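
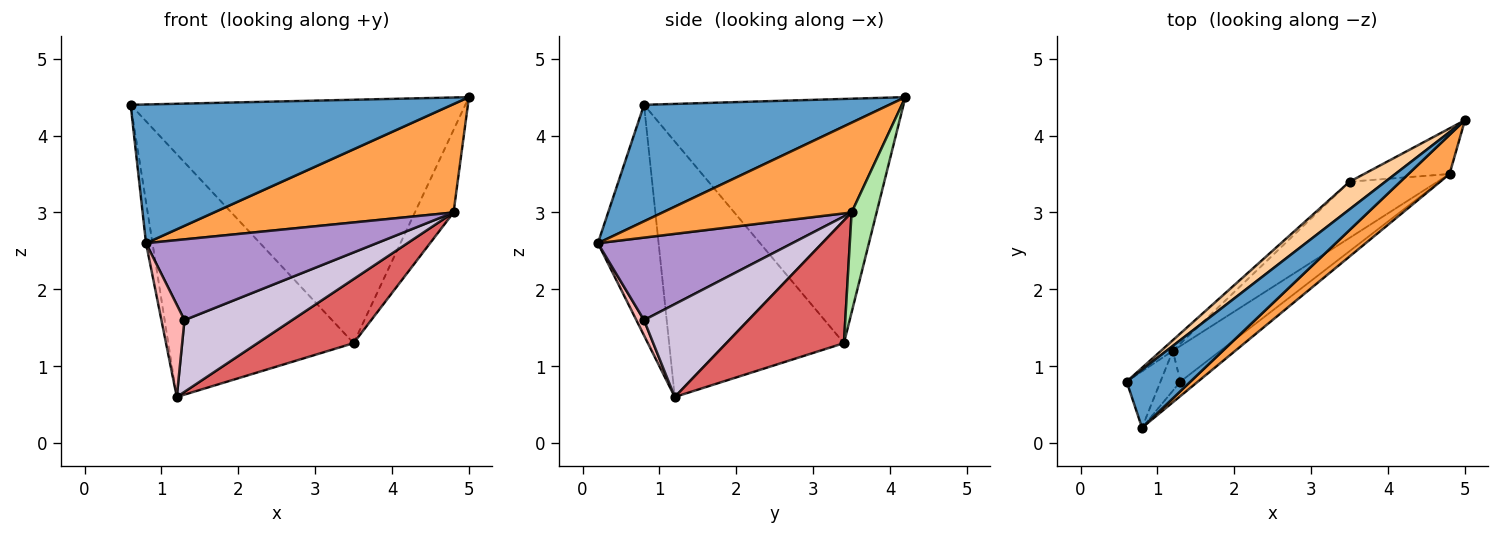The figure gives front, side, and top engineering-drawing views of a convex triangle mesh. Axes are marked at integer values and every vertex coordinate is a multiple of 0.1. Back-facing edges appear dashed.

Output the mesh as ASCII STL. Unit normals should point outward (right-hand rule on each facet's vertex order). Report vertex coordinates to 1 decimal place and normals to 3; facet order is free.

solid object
 facet normal 0.576 -0.754 0.315
  outer loop
   vertex 0.8 0.2 2.6
   vertex 5.0 4.2 4.5
   vertex 0.6 0.8 4.4
  endloop
 endfacet
 facet normal -0.984 0.105 -0.144
  outer loop
   vertex 1.2 1.2 0.6
   vertex 0.8 0.2 2.6
   vertex 0.6 0.8 4.4
  endloop
 endfacet
 facet normal 0.596 -0.755 0.273
  outer loop
   vertex 4.8 3.5 3.0
   vertex 5.0 4.2 4.5
   vertex 0.8 0.2 2.6
  endloop
 endfacet
 facet normal -0.610 0.787 0.089
  outer loop
   vertex 3.5 3.4 1.3
   vertex 0.6 0.8 4.4
   vertex 5.0 4.2 4.5
  endloop
 endfacet
 facet normal -0.686 0.727 -0.032
  outer loop
   vertex 3.5 3.4 1.3
   vertex 1.2 1.2 0.6
   vertex 0.6 0.8 4.4
  endloop
 endfacet
 facet normal 0.492 0.762 -0.421
  outer loop
   vertex 3.5 3.4 1.3
   vertex 5.0 4.2 4.5
   vertex 4.8 3.5 3.0
  endloop
 endfacet
 facet normal 0.677 -0.553 -0.485
  outer loop
   vertex 3.5 3.4 1.3
   vertex 4.8 3.5 3.0
   vertex 1.2 1.2 0.6
  endloop
 endfacet
 facet normal 0.292 -0.877 -0.380
  outer loop
   vertex 1.3 0.8 1.6
   vertex 0.8 0.2 2.6
   vertex 1.2 1.2 0.6
  endloop
 endfacet
 facet normal 0.639 -0.758 -0.135
  outer loop
   vertex 1.3 0.8 1.6
   vertex 4.8 3.5 3.0
   vertex 0.8 0.2 2.6
  endloop
 endfacet
 facet normal 0.656 -0.676 -0.336
  outer loop
   vertex 1.3 0.8 1.6
   vertex 1.2 1.2 0.6
   vertex 4.8 3.5 3.0
  endloop
 endfacet
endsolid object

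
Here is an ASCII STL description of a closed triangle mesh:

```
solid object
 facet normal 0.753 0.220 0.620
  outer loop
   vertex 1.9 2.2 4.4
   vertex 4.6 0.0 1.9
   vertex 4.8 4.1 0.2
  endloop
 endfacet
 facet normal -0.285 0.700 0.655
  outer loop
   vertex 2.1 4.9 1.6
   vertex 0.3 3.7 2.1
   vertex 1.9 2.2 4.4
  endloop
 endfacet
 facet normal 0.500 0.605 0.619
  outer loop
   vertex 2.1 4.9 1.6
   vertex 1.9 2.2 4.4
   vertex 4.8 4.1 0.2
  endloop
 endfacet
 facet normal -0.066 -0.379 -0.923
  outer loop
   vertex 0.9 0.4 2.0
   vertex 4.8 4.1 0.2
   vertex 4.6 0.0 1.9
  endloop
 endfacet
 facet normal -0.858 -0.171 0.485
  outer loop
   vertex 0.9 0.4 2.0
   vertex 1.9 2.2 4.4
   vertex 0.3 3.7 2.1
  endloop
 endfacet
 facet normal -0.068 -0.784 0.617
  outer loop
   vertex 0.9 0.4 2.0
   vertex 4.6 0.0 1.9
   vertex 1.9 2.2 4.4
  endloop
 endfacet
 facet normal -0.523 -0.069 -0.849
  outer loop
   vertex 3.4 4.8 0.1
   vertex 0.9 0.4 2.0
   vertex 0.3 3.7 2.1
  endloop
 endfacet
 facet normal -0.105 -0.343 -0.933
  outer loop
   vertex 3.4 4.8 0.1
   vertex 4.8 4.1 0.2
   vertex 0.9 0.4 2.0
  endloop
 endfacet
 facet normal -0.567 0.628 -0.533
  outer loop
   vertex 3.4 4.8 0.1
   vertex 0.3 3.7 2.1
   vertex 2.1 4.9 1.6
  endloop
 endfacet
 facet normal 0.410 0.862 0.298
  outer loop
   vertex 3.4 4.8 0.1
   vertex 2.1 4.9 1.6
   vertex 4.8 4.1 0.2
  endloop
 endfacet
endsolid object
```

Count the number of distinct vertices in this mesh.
7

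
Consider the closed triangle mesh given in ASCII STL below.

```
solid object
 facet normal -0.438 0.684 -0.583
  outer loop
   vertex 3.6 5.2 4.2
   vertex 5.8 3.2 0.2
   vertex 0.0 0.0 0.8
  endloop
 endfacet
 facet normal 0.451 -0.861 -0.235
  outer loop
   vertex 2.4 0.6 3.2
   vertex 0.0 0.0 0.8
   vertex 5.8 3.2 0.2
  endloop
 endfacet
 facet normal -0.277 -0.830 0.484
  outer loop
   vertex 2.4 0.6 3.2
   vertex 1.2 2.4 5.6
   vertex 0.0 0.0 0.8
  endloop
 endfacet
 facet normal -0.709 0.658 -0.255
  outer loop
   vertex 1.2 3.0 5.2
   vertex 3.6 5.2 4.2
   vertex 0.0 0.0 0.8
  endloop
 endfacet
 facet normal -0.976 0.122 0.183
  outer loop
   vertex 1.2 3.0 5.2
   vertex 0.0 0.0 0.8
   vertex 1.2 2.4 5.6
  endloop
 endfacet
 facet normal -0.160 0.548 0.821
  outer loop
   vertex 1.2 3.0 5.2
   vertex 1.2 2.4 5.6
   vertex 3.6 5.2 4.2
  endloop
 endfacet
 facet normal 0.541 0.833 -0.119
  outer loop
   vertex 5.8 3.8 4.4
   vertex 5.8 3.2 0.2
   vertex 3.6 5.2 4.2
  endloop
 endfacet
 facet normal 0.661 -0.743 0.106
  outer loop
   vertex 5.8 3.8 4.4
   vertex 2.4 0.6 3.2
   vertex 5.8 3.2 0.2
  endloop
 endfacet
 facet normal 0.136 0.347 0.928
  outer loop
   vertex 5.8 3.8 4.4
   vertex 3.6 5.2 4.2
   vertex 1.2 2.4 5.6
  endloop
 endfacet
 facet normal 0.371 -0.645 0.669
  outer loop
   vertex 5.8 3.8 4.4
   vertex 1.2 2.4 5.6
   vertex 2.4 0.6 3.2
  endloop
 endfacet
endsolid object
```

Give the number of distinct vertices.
7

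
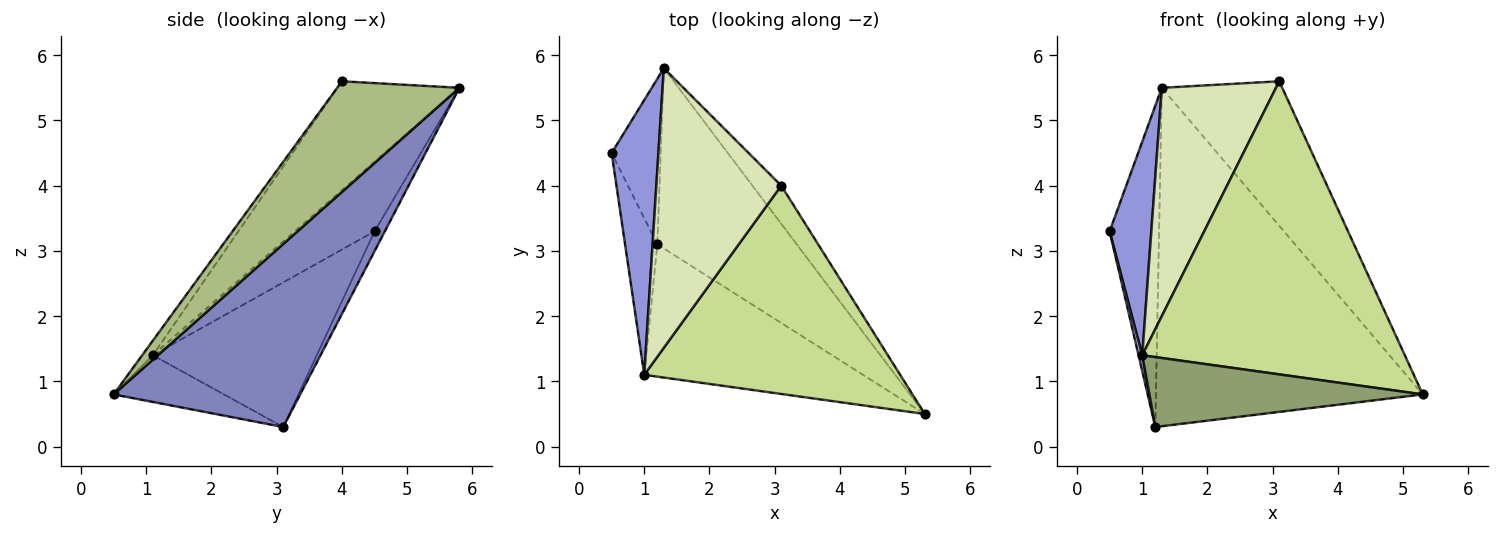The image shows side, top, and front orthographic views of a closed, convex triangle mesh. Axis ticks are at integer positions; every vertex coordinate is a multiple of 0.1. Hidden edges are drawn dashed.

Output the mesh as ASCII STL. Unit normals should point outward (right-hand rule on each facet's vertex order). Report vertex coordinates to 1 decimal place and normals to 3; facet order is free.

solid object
 facet normal -0.182 0.874 -0.450
  outer loop
   vertex 1.2 3.1 0.3
   vertex 0.5 4.5 3.3
   vertex 1.3 5.8 5.5
  endloop
 endfacet
 facet normal 0.525 0.751 -0.400
  outer loop
   vertex 1.2 3.1 0.3
   vertex 1.3 5.8 5.5
   vertex 5.3 0.5 0.8
  endloop
 endfacet
 facet normal -0.761 -0.398 0.512
  outer loop
   vertex 1.0 1.1 1.4
   vertex 1.3 5.8 5.5
   vertex 0.5 4.5 3.3
  endloop
 endfacet
 facet normal -0.976 -0.022 -0.217
  outer loop
   vertex 1.0 1.1 1.4
   vertex 0.5 4.5 3.3
   vertex 1.2 3.1 0.3
  endloop
 endfacet
 facet normal -0.185 -0.459 -0.869
  outer loop
   vertex 1.0 1.1 1.4
   vertex 1.2 3.1 0.3
   vertex 5.3 0.5 0.8
  endloop
 endfacet
 facet normal 0.700 0.690 -0.182
  outer loop
   vertex 3.1 4.0 5.6
   vertex 5.3 0.5 0.8
   vertex 1.3 5.8 5.5
  endloop
 endfacet
 facet normal -0.033 -0.815 0.579
  outer loop
   vertex 3.1 4.0 5.6
   vertex 1.0 1.1 1.4
   vertex 5.3 0.5 0.8
  endloop
 endfacet
 facet normal -0.560 -0.524 0.642
  outer loop
   vertex 3.1 4.0 5.6
   vertex 1.3 5.8 5.5
   vertex 1.0 1.1 1.4
  endloop
 endfacet
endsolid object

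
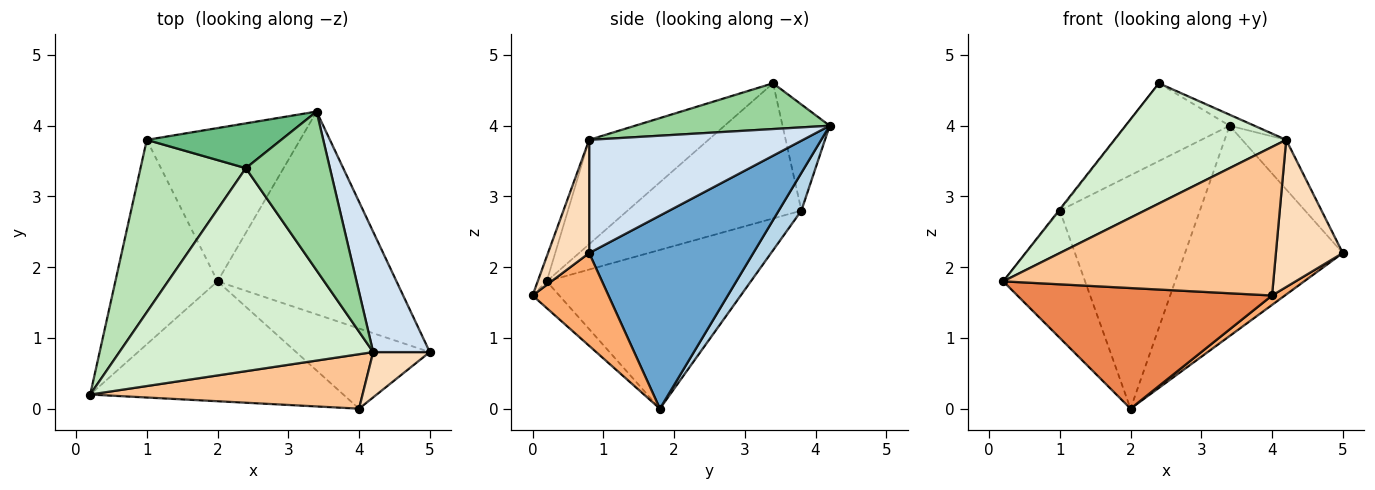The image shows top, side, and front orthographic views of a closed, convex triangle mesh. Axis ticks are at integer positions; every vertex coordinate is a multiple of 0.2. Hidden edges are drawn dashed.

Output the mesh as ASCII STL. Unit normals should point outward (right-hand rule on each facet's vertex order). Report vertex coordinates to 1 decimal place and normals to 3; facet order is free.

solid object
 facet normal 0.599 0.576 -0.556
  outer loop
   vertex 2.0 1.8 0.0
   vertex 3.4 4.2 4.0
   vertex 5.0 0.8 2.2
  endloop
 endfacet
 facet normal -0.797 0.320 -0.513
  outer loop
   vertex 1.0 3.8 2.8
   vertex 2.0 1.8 0.0
   vertex 0.2 0.2 1.8
  endloop
 endfacet
 facet normal 0.134 0.828 -0.544
  outer loop
   vertex 1.0 3.8 2.8
   vertex 3.4 4.2 4.0
   vertex 2.0 1.8 0.0
  endloop
 endfacet
 facet normal 0.880 0.181 0.440
  outer loop
   vertex 4.2 0.8 3.8
   vertex 5.0 0.8 2.2
   vertex 3.4 4.2 4.0
  endloop
 endfacet
 facet normal -0.074 -0.707 -0.703
  outer loop
   vertex 4.0 0.0 1.6
   vertex 0.2 0.2 1.8
   vertex 2.0 1.8 0.0
  endloop
 endfacet
 facet normal 0.568 -0.096 -0.818
  outer loop
   vertex 4.0 0.0 1.6
   vertex 2.0 1.8 0.0
   vertex 5.0 0.8 2.2
  endloop
 endfacet
 facet normal -0.031 -0.938 0.344
  outer loop
   vertex 4.0 0.0 1.6
   vertex 4.2 0.8 3.8
   vertex 0.2 0.2 1.8
  endloop
 endfacet
 facet normal 0.507 -0.824 0.253
  outer loop
   vertex 4.0 0.0 1.6
   vertex 5.0 0.8 2.2
   vertex 4.2 0.8 3.8
  endloop
 endfacet
 facet normal -0.367 0.806 0.464
  outer loop
   vertex 2.4 3.4 4.6
   vertex 3.4 4.2 4.0
   vertex 1.0 3.8 2.8
  endloop
 endfacet
 facet normal 0.477 0.061 0.877
  outer loop
   vertex 2.4 3.4 4.6
   vertex 4.2 0.8 3.8
   vertex 3.4 4.2 4.0
  endloop
 endfacet
 facet normal -0.789 0.005 0.615
  outer loop
   vertex 2.4 3.4 4.6
   vertex 1.0 3.8 2.8
   vertex 0.2 0.2 1.8
  endloop
 endfacet
 facet normal -0.333 -0.480 0.811
  outer loop
   vertex 2.4 3.4 4.6
   vertex 0.2 0.2 1.8
   vertex 4.2 0.8 3.8
  endloop
 endfacet
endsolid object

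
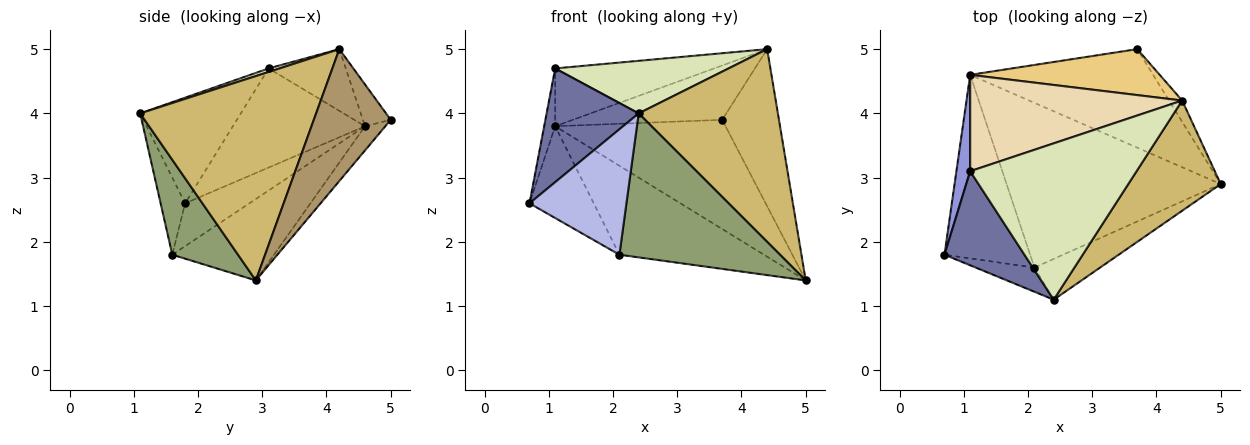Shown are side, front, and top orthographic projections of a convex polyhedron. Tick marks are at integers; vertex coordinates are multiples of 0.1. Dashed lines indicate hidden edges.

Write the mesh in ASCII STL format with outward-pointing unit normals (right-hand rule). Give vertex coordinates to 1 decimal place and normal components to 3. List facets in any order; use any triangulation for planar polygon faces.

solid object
 facet normal -0.644 -0.589 0.488
  outer loop
   vertex 1.1 3.1 4.7
   vertex 0.7 1.8 2.6
   vertex 2.4 1.1 4.0
  endloop
 endfacet
 facet normal -0.088 0.740 -0.667
  outer loop
   vertex 1.1 4.6 3.8
   vertex 3.7 5.0 3.9
   vertex 5.0 2.9 1.4
  endloop
 endfacet
 facet normal -0.987 0.082 0.137
  outer loop
   vertex 1.1 4.6 3.8
   vertex 0.7 1.8 2.6
   vertex 1.1 3.1 4.7
  endloop
 endfacet
 facet normal -0.241 -0.953 -0.184
  outer loop
   vertex 2.1 1.6 1.8
   vertex 2.4 1.1 4.0
   vertex 0.7 1.8 2.6
  endloop
 endfacet
 facet normal 0.366 -0.895 -0.253
  outer loop
   vertex 2.1 1.6 1.8
   vertex 5.0 2.9 1.4
   vertex 2.4 1.1 4.0
  endloop
 endfacet
 facet normal -0.408 0.408 -0.816
  outer loop
   vertex 2.1 1.6 1.8
   vertex 0.7 1.8 2.6
   vertex 1.1 4.6 3.8
  endloop
 endfacet
 facet normal -0.317 0.451 -0.834
  outer loop
   vertex 2.1 1.6 1.8
   vertex 1.1 4.6 3.8
   vertex 5.0 2.9 1.4
  endloop
 endfacet
 facet normal 0.020 -0.319 0.948
  outer loop
   vertex 4.4 4.2 5.0
   vertex 1.1 3.1 4.7
   vertex 2.4 1.1 4.0
  endloop
 endfacet
 facet normal 0.802 0.592 -0.080
  outer loop
   vertex 4.4 4.2 5.0
   vertex 5.0 2.9 1.4
   vertex 3.7 5.0 3.9
  endloop
 endfacet
 facet normal 0.739 -0.585 0.334
  outer loop
   vertex 4.4 4.2 5.0
   vertex 2.4 1.1 4.0
   vertex 5.0 2.9 1.4
  endloop
 endfacet
 facet normal -0.141 0.756 0.639
  outer loop
   vertex 4.4 4.2 5.0
   vertex 3.7 5.0 3.9
   vertex 1.1 4.6 3.8
  endloop
 endfacet
 facet normal -0.242 0.499 0.832
  outer loop
   vertex 4.4 4.2 5.0
   vertex 1.1 4.6 3.8
   vertex 1.1 3.1 4.7
  endloop
 endfacet
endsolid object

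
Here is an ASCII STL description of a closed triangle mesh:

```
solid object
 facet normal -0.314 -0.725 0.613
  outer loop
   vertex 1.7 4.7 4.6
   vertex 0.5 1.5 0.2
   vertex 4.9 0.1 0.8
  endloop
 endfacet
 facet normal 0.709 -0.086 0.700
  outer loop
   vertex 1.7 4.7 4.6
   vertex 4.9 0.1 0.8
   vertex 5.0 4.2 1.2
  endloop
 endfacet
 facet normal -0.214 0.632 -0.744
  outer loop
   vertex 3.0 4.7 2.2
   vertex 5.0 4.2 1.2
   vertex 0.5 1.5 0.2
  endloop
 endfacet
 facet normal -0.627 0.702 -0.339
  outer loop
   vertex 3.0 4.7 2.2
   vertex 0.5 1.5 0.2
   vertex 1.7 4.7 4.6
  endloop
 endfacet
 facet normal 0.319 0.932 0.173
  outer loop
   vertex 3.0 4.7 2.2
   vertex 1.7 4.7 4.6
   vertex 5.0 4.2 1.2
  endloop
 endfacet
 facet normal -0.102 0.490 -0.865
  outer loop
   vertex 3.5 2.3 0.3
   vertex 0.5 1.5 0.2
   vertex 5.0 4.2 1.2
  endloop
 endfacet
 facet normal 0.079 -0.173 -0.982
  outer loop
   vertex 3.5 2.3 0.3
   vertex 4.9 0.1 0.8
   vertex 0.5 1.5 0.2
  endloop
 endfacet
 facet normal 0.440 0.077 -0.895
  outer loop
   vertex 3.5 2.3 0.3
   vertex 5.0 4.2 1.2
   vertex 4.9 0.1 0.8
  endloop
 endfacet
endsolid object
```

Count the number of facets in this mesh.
8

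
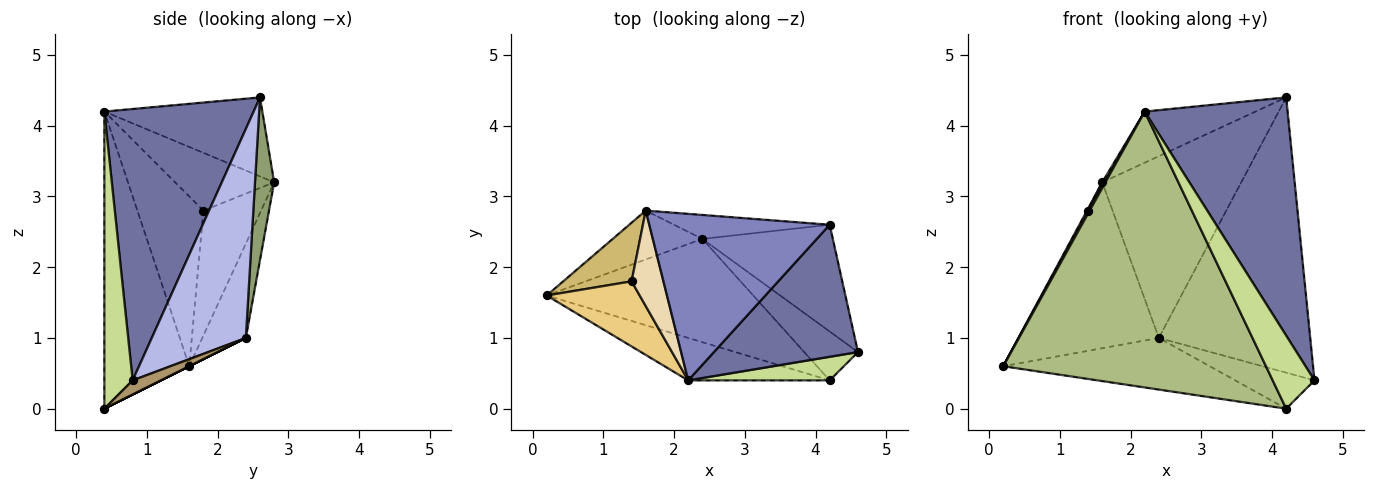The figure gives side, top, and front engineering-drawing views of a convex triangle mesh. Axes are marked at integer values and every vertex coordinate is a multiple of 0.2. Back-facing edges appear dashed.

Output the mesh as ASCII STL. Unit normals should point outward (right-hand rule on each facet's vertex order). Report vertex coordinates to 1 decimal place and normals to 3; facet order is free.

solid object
 facet normal 0.674 -0.646 0.358
  outer loop
   vertex 2.2 0.4 4.2
   vertex 4.6 0.8 0.4
   vertex 4.2 2.6 4.4
  endloop
 endfacet
 facet normal -0.386 0.271 0.882
  outer loop
   vertex 2.2 0.4 4.2
   vertex 4.2 2.6 4.4
   vertex 1.6 2.8 3.2
  endloop
 endfacet
 facet normal -0.285 0.919 -0.271
  outer loop
   vertex 2.4 2.4 1.0
   vertex 0.2 1.6 0.6
   vertex 1.6 2.8 3.2
  endloop
 endfacet
 facet normal 0.501 0.807 -0.313
  outer loop
   vertex 2.4 2.4 1.0
   vertex 4.2 2.6 4.4
   vertex 4.6 0.8 0.4
  endloop
 endfacet
 facet normal 0.135 0.982 -0.129
  outer loop
   vertex 2.4 2.4 1.0
   vertex 1.6 2.8 3.2
   vertex 4.2 2.6 4.4
  endloop
 endfacet
 facet normal -0.304 -0.942 -0.145
  outer loop
   vertex 4.2 0.4 0.0
   vertex 2.2 0.4 4.2
   vertex 0.2 1.6 0.6
  endloop
 endfacet
 facet normal 0.542 -0.800 0.258
  outer loop
   vertex 4.2 0.4 0.0
   vertex 4.6 0.8 0.4
   vertex 2.2 0.4 4.2
  endloop
 endfacet
 facet normal 0.000 0.447 -0.894
  outer loop
   vertex 4.2 0.4 0.0
   vertex 0.2 1.6 0.6
   vertex 2.4 2.4 1.0
  endloop
 endfacet
 facet normal 0.207 0.580 -0.788
  outer loop
   vertex 4.2 0.4 0.0
   vertex 2.4 2.4 1.0
   vertex 4.6 0.8 0.4
  endloop
 endfacet
 facet normal -0.877 -0.017 0.480
  outer loop
   vertex 1.4 1.8 2.8
   vertex 1.6 2.8 3.2
   vertex 0.2 1.6 0.6
  endloop
 endfacet
 facet normal -0.877 -0.021 0.480
  outer loop
   vertex 1.4 1.8 2.8
   vertex 0.2 1.6 0.6
   vertex 2.2 0.4 4.2
  endloop
 endfacet
 facet normal -0.876 -0.018 0.483
  outer loop
   vertex 1.4 1.8 2.8
   vertex 2.2 0.4 4.2
   vertex 1.6 2.8 3.2
  endloop
 endfacet
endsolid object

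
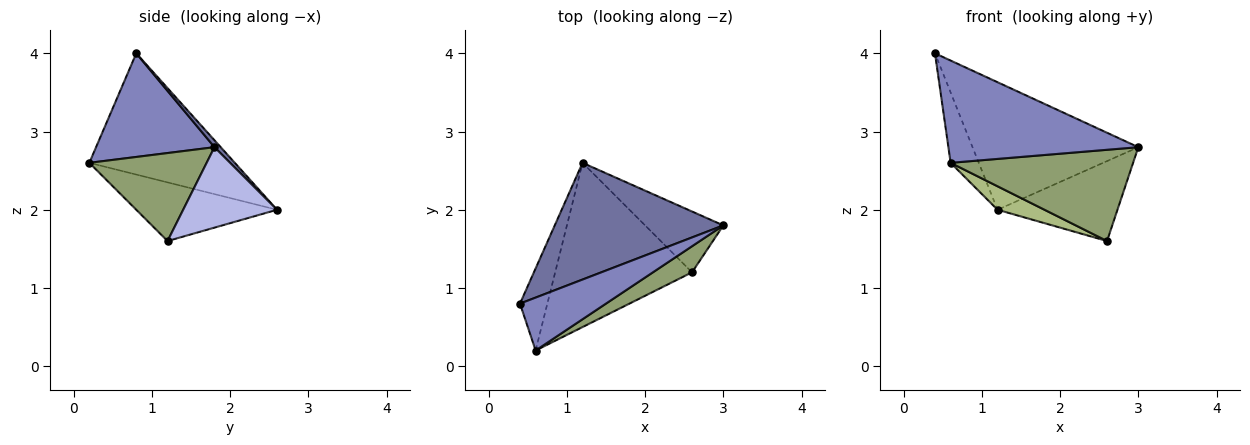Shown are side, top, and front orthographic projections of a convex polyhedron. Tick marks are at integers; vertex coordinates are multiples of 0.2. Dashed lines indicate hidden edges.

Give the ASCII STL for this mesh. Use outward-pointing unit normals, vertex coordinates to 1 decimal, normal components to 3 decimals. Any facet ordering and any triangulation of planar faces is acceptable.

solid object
 facet normal 0.028 0.737 0.675
  outer loop
   vertex 1.2 2.6 2.0
   vertex 0.4 0.8 4.0
   vertex 3.0 1.8 2.8
  endloop
 endfacet
 facet normal 0.484 -0.777 0.402
  outer loop
   vertex 0.6 0.2 2.6
   vertex 3.0 1.8 2.8
   vertex 0.4 0.8 4.0
  endloop
 endfacet
 facet normal -0.959 0.186 -0.216
  outer loop
   vertex 0.6 0.2 2.6
   vertex 0.4 0.8 4.0
   vertex 1.2 2.6 2.0
  endloop
 endfacet
 facet normal 0.529 0.676 -0.514
  outer loop
   vertex 2.6 1.2 1.6
   vertex 1.2 2.6 2.0
   vertex 3.0 1.8 2.8
  endloop
 endfacet
 facet normal 0.526 -0.818 0.234
  outer loop
   vertex 2.6 1.2 1.6
   vertex 3.0 1.8 2.8
   vertex 0.6 0.2 2.6
  endloop
 endfacet
 facet normal -0.391 -0.130 -0.911
  outer loop
   vertex 2.6 1.2 1.6
   vertex 0.6 0.2 2.6
   vertex 1.2 2.6 2.0
  endloop
 endfacet
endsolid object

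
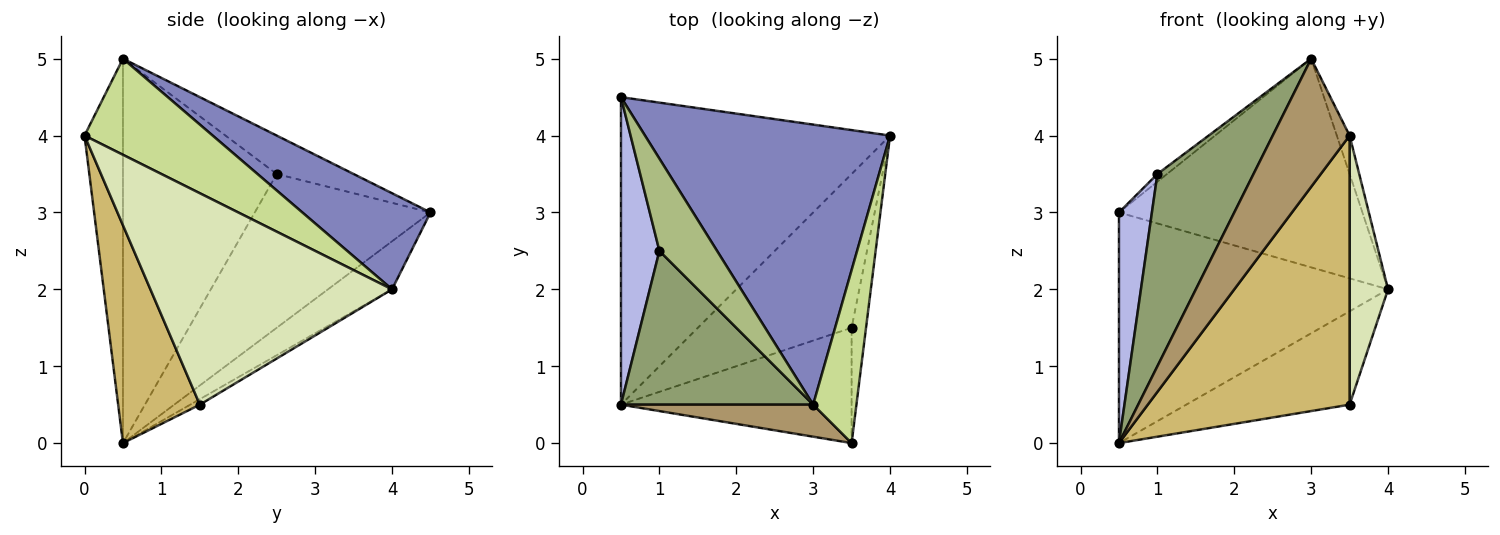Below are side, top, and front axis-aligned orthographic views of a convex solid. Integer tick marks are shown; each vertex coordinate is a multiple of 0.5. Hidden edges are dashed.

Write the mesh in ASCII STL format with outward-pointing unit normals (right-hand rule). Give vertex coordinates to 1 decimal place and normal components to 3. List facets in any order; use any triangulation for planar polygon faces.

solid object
 facet normal -0.141 0.594 -0.792
  outer loop
   vertex 0.5 4.5 3.0
   vertex 4.0 4.0 2.0
   vertex 0.5 0.5 0.0
  endloop
 endfacet
 facet normal 0.300 0.570 0.765
  outer loop
   vertex 3.0 0.5 5.0
   vertex 4.0 4.0 2.0
   vertex 0.5 4.5 3.0
  endloop
 endfacet
 facet normal -0.031 0.519 -0.854
  outer loop
   vertex 3.5 1.5 0.5
   vertex 0.5 0.5 0.0
   vertex 4.0 4.0 2.0
  endloop
 endfacet
 facet normal -0.954 -0.179 0.239
  outer loop
   vertex 1.0 2.5 3.5
   vertex 0.5 4.5 3.0
   vertex 0.5 0.5 0.0
  endloop
 endfacet
 facet normal -0.781 -0.488 0.390
  outer loop
   vertex 1.0 2.5 3.5
   vertex 0.5 0.5 0.0
   vertex 3.0 0.5 5.0
  endloop
 endfacet
 facet normal -0.553 0.069 0.830
  outer loop
   vertex 1.0 2.5 3.5
   vertex 3.0 0.5 5.0
   vertex 0.5 4.5 3.0
  endloop
 endfacet
 facet normal 0.908 0.091 0.409
  outer loop
   vertex 3.5 0.0 4.0
   vertex 4.0 4.0 2.0
   vertex 3.0 0.5 5.0
  endloop
 endfacet
 facet normal 0.985 -0.157 -0.067
  outer loop
   vertex 3.5 0.0 4.0
   vertex 3.5 1.5 0.5
   vertex 4.0 4.0 2.0
  endloop
 endfacet
 facet normal -0.436 -0.873 0.218
  outer loop
   vertex 3.5 0.0 4.0
   vertex 3.0 0.5 5.0
   vertex 0.5 0.5 0.0
  endloop
 endfacet
 facet normal 0.349 -0.861 -0.369
  outer loop
   vertex 3.5 0.0 4.0
   vertex 0.5 0.5 0.0
   vertex 3.5 1.5 0.5
  endloop
 endfacet
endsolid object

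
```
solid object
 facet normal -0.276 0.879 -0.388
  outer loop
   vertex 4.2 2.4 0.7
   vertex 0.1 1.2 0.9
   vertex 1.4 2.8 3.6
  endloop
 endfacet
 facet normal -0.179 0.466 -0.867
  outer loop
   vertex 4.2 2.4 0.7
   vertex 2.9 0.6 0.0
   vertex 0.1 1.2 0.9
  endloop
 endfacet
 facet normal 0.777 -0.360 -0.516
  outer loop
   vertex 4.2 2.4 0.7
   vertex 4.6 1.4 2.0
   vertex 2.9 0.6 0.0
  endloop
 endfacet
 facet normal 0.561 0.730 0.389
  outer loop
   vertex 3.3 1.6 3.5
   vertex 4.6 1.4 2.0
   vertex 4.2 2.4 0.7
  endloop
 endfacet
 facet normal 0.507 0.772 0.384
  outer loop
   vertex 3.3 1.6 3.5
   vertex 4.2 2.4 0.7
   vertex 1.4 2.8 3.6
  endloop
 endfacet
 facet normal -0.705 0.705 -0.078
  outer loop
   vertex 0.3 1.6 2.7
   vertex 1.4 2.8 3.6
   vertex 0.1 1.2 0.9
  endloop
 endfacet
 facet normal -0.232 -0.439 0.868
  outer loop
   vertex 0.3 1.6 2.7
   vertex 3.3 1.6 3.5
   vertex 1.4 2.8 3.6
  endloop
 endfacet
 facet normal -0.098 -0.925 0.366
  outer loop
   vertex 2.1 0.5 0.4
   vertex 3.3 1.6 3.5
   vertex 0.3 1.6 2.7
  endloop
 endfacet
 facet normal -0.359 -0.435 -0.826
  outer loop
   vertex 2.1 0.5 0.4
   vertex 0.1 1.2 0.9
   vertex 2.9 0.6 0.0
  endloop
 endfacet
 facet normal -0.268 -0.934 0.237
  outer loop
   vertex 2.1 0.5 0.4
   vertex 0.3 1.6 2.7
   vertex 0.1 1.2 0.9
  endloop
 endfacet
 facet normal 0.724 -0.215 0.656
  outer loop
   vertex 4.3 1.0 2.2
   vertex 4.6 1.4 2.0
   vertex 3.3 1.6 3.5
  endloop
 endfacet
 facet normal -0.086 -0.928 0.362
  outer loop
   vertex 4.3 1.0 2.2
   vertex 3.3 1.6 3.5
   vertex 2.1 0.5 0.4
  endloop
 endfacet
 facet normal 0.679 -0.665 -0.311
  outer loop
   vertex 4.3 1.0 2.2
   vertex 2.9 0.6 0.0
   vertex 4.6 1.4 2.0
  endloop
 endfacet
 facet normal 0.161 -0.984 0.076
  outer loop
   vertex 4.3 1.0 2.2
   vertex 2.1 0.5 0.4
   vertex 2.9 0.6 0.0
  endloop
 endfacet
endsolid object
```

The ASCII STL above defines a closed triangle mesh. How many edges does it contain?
21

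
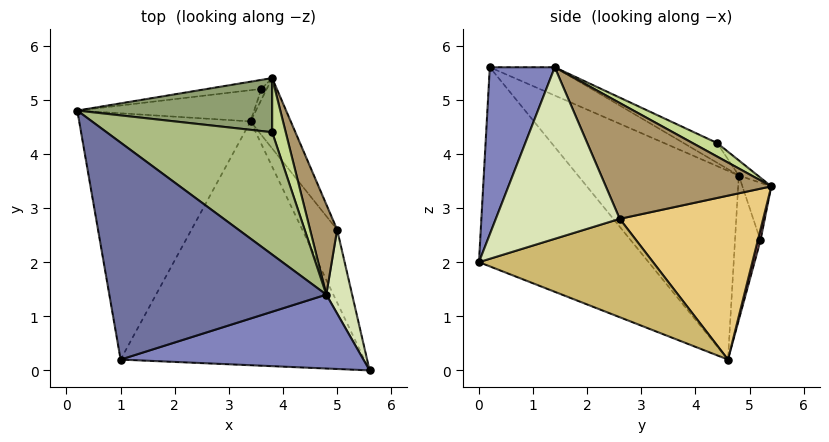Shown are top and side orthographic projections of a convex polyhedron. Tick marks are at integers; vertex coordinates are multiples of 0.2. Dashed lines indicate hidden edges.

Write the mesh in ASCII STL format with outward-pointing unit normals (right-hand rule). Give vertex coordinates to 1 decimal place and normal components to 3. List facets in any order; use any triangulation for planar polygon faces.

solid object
 facet normal -0.119 0.378 0.918
  outer loop
   vertex 1.0 0.2 5.6
   vertex 4.8 1.4 5.6
   vertex 0.2 4.8 3.6
  endloop
 endfacet
 facet normal 0.276 -0.874 0.401
  outer loop
   vertex 1.0 0.2 5.6
   vertex 5.6 0.0 2.0
   vertex 4.8 1.4 5.6
  endloop
 endfacet
 facet normal -0.682 -0.388 -0.619
  outer loop
   vertex 3.4 4.6 0.2
   vertex 1.0 0.2 5.6
   vertex 0.2 4.8 3.6
  endloop
 endfacet
 facet normal -0.541 -0.518 -0.663
  outer loop
   vertex 3.4 4.6 0.2
   vertex 5.6 0.0 2.0
   vertex 1.0 0.2 5.6
  endloop
 endfacet
 facet normal -0.061 0.624 0.779
  outer loop
   vertex 3.8 4.4 4.2
   vertex 3.8 5.4 3.4
   vertex 0.2 4.8 3.6
  endloop
 endfacet
 facet normal -0.109 0.390 0.914
  outer loop
   vertex 3.8 4.4 4.2
   vertex 0.2 4.8 3.6
   vertex 4.8 1.4 5.6
  endloop
 endfacet
 facet normal 0.615 0.492 0.615
  outer loop
   vertex 3.8 4.4 4.2
   vertex 4.8 1.4 5.6
   vertex 3.8 5.4 3.4
  endloop
 endfacet
 facet normal 0.973 0.179 0.146
  outer loop
   vertex 5.0 2.6 2.8
   vertex 4.8 1.4 5.6
   vertex 5.6 0.0 2.0
  endloop
 endfacet
 facet normal 0.914 0.346 0.213
  outer loop
   vertex 5.0 2.6 2.8
   vertex 3.8 5.4 3.4
   vertex 4.8 1.4 5.6
  endloop
 endfacet
 facet normal 0.898 0.305 -0.318
  outer loop
   vertex 5.0 2.6 2.8
   vertex 5.6 0.0 2.0
   vertex 3.4 4.6 0.2
  endloop
 endfacet
 facet normal 0.880 0.423 -0.216
  outer loop
   vertex 5.0 2.6 2.8
   vertex 3.4 4.6 0.2
   vertex 3.8 5.4 3.4
  endloop
 endfacet
 facet normal -0.171 0.972 -0.160
  outer loop
   vertex 3.6 5.2 2.4
   vertex 0.2 4.8 3.6
   vertex 3.8 5.4 3.4
  endloop
 endfacet
 facet normal -0.197 0.950 -0.241
  outer loop
   vertex 3.6 5.2 2.4
   vertex 3.4 4.6 0.2
   vertex 0.2 4.8 3.6
  endloop
 endfacet
 facet normal 0.535 0.802 -0.267
  outer loop
   vertex 3.6 5.2 2.4
   vertex 3.8 5.4 3.4
   vertex 3.4 4.6 0.2
  endloop
 endfacet
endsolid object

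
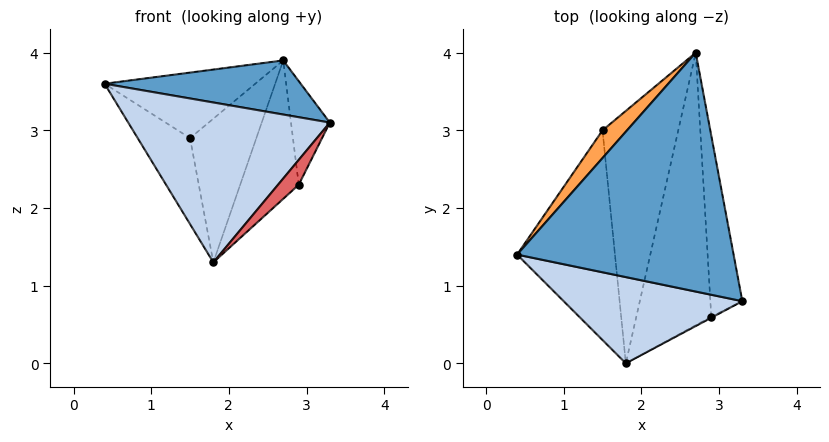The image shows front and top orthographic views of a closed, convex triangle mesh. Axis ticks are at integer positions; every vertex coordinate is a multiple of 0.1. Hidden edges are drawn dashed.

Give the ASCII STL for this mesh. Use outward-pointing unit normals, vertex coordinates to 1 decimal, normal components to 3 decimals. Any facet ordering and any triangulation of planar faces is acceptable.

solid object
 facet normal 0.122 -0.219 0.968
  outer loop
   vertex 2.7 4.0 3.9
   vertex 0.4 1.4 3.6
   vertex 3.3 0.8 3.1
  endloop
 endfacet
 facet normal -0.100 -0.876 0.472
  outer loop
   vertex 1.8 0.0 1.3
   vertex 3.3 0.8 3.1
   vertex 0.4 1.4 3.6
  endloop
 endfacet
 facet normal -0.737 0.622 0.263
  outer loop
   vertex 1.5 3.0 2.9
   vertex 0.4 1.4 3.6
   vertex 2.7 4.0 3.9
  endloop
 endfacet
 facet normal -0.752 0.250 -0.610
  outer loop
   vertex 1.5 3.0 2.9
   vertex 1.8 0.0 1.3
   vertex 0.4 1.4 3.6
  endloop
 endfacet
 facet normal 0.298 0.472 -0.830
  outer loop
   vertex 1.5 3.0 2.9
   vertex 2.7 4.0 3.9
   vertex 1.8 0.0 1.3
  endloop
 endfacet
 facet normal 0.830 0.277 -0.484
  outer loop
   vertex 2.9 0.6 2.3
   vertex 2.7 4.0 3.9
   vertex 3.3 0.8 3.1
  endloop
 endfacet
 facet normal 0.504 -0.863 -0.036
  outer loop
   vertex 2.9 0.6 2.3
   vertex 3.3 0.8 3.1
   vertex 1.8 0.0 1.3
  endloop
 endfacet
 facet normal 0.491 0.394 -0.777
  outer loop
   vertex 2.9 0.6 2.3
   vertex 1.8 0.0 1.3
   vertex 2.7 4.0 3.9
  endloop
 endfacet
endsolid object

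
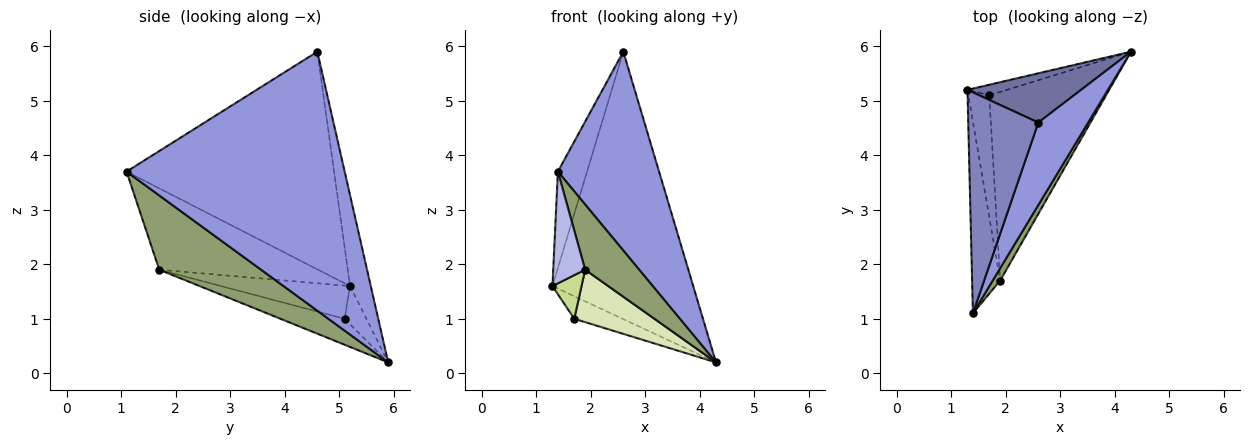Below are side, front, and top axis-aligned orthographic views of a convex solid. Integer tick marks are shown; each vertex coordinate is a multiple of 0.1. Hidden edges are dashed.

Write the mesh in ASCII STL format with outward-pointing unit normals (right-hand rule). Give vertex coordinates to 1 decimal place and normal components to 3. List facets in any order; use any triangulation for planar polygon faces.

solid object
 facet normal -0.143 0.973 0.179
  outer loop
   vertex 2.6 4.6 5.9
   vertex 4.3 5.9 0.2
   vertex 1.3 5.2 1.6
  endloop
 endfacet
 facet normal -0.943 0.133 0.304
  outer loop
   vertex 2.6 4.6 5.9
   vertex 1.3 5.2 1.6
   vertex 1.4 1.1 3.7
  endloop
 endfacet
 facet normal 0.894 -0.415 0.172
  outer loop
   vertex 2.6 4.6 5.9
   vertex 1.4 1.1 3.7
   vertex 4.3 5.9 0.2
  endloop
 endfacet
 facet normal -0.929 -0.187 -0.320
  outer loop
   vertex 1.9 1.7 1.9
   vertex 1.4 1.1 3.7
   vertex 1.3 5.2 1.6
  endloop
 endfacet
 facet normal 0.880 -0.467 0.089
  outer loop
   vertex 1.9 1.7 1.9
   vertex 4.3 5.9 0.2
   vertex 1.4 1.1 3.7
  endloop
 endfacet
 facet normal -0.379 0.838 -0.392
  outer loop
   vertex 1.7 5.1 1.0
   vertex 1.3 5.2 1.6
   vertex 4.3 5.9 0.2
  endloop
 endfacet
 facet normal -0.831 -0.187 -0.523
  outer loop
   vertex 1.7 5.1 1.0
   vertex 1.9 1.7 1.9
   vertex 1.3 5.2 1.6
  endloop
 endfacet
 facet normal -0.209 -0.262 -0.942
  outer loop
   vertex 1.7 5.1 1.0
   vertex 4.3 5.9 0.2
   vertex 1.9 1.7 1.9
  endloop
 endfacet
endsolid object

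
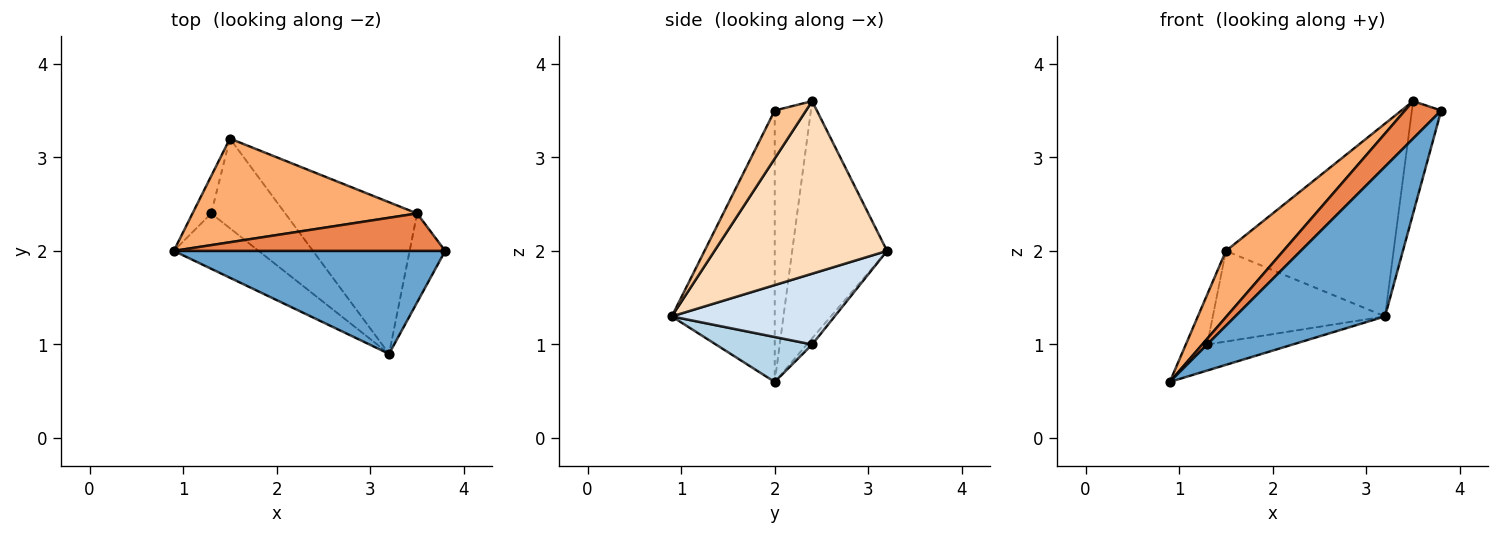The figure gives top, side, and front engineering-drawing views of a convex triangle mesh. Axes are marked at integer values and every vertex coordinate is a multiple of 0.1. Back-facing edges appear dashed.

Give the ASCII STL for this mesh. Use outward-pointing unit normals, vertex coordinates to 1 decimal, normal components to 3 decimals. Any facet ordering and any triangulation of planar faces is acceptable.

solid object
 facet normal -0.493 -0.717 0.493
  outer loop
   vertex 3.2 0.9 1.3
   vertex 3.8 2.0 3.5
   vertex 0.9 2.0 0.6
  endloop
 endfacet
 facet normal -0.196 0.784 -0.588
  outer loop
   vertex 1.3 2.4 1.0
   vertex 0.9 2.0 0.6
   vertex 1.5 3.2 2.0
  endloop
 endfacet
 facet normal 0.432 0.384 -0.816
  outer loop
   vertex 1.3 2.4 1.0
   vertex 3.2 0.9 1.3
   vertex 0.9 2.0 0.6
  endloop
 endfacet
 facet normal 0.558 0.590 -0.584
  outer loop
   vertex 1.3 2.4 1.0
   vertex 1.5 3.2 2.0
   vertex 3.2 0.9 1.3
  endloop
 endfacet
 facet normal -0.577 -0.577 0.577
  outer loop
   vertex 3.5 2.4 3.6
   vertex 0.9 2.0 0.6
   vertex 3.8 2.0 3.5
  endloop
 endfacet
 facet normal -0.665 -0.402 0.630
  outer loop
   vertex 3.5 2.4 3.6
   vertex 1.5 3.2 2.0
   vertex 0.9 2.0 0.6
  endloop
 endfacet
 facet normal 0.643 0.601 -0.476
  outer loop
   vertex 3.5 2.4 3.6
   vertex 3.8 2.0 3.5
   vertex 3.2 0.9 1.3
  endloop
 endfacet
 facet normal 0.629 0.611 -0.481
  outer loop
   vertex 3.5 2.4 3.6
   vertex 3.2 0.9 1.3
   vertex 1.5 3.2 2.0
  endloop
 endfacet
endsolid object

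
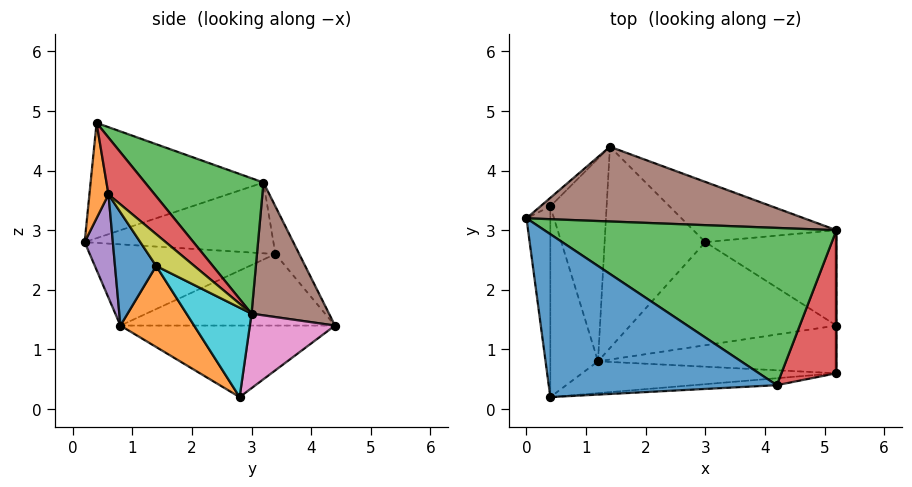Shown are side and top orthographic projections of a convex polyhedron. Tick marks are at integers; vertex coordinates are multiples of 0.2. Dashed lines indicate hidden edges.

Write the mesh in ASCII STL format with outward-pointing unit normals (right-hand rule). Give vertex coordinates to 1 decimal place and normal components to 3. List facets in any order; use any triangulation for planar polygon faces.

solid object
 facet normal -0.425 -0.337 0.840
  outer loop
   vertex 4.2 0.4 4.8
   vertex 0.0 3.2 3.8
   vertex 0.4 0.2 2.8
  endloop
 endfacet
 facet normal 0.097 -0.992 -0.085
  outer loop
   vertex 4.2 0.4 4.8
   vertex 0.4 0.2 2.8
   vertex 5.2 0.6 3.6
  endloop
 endfacet
 facet normal 0.304 0.691 0.656
  outer loop
   vertex 4.2 0.4 4.8
   vertex 5.2 3.0 1.6
   vertex 0.0 3.2 3.8
  endloop
 endfacet
 facet normal 0.622 0.501 0.602
  outer loop
   vertex 4.2 0.4 4.8
   vertex 5.2 0.6 3.6
   vertex 5.2 3.0 1.6
  endloop
 endfacet
 facet normal 0.132 -0.936 -0.326
  outer loop
   vertex 1.2 0.8 1.4
   vertex 5.2 0.6 3.6
   vertex 0.4 0.2 2.8
  endloop
 endfacet
 facet normal 0.263 0.793 0.550
  outer loop
   vertex 1.4 4.4 1.4
   vertex 0.0 3.2 3.8
   vertex 5.2 3.0 1.6
  endloop
 endfacet
 facet normal 0.307 0.748 -0.589
  outer loop
   vertex 1.4 4.4 1.4
   vertex 5.2 3.0 1.6
   vertex 3.0 2.8 0.2
  endloop
 endfacet
 facet normal -0.579 0.032 -0.815
  outer loop
   vertex 1.4 4.4 1.4
   vertex 3.0 2.8 0.2
   vertex 1.2 0.8 1.4
  endloop
 endfacet
 facet normal 1.000 0.000 0.000
  outer loop
   vertex 5.2 1.4 2.4
   vertex 5.2 3.0 1.6
   vertex 5.2 0.6 3.6
  endloop
 endfacet
 facet normal 0.521 -0.382 -0.764
  outer loop
   vertex 5.2 1.4 2.4
   vertex 3.0 2.8 0.2
   vertex 5.2 3.0 1.6
  endloop
 endfacet
 facet normal 0.255 -0.805 -0.536
  outer loop
   vertex 5.2 1.4 2.4
   vertex 5.2 0.6 3.6
   vertex 1.2 0.8 1.4
  endloop
 endfacet
 facet normal 0.274 -0.664 -0.696
  outer loop
   vertex 5.2 1.4 2.4
   vertex 1.2 0.8 1.4
   vertex 3.0 2.8 0.2
  endloop
 endfacet
 facet normal -0.789 0.592 -0.164
  outer loop
   vertex 0.4 3.4 2.6
   vertex 0.0 3.2 3.8
   vertex 1.4 4.4 1.4
  endloop
 endfacet
 facet normal -0.785 0.044 -0.618
  outer loop
   vertex 0.4 3.4 2.6
   vertex 1.4 4.4 1.4
   vertex 1.2 0.8 1.4
  endloop
 endfacet
 facet normal -0.947 -0.020 -0.319
  outer loop
   vertex 0.4 3.4 2.6
   vertex 0.4 0.2 2.8
   vertex 0.0 3.2 3.8
  endloop
 endfacet
 facet normal -0.862 -0.032 -0.506
  outer loop
   vertex 0.4 3.4 2.6
   vertex 1.2 0.8 1.4
   vertex 0.4 0.2 2.8
  endloop
 endfacet
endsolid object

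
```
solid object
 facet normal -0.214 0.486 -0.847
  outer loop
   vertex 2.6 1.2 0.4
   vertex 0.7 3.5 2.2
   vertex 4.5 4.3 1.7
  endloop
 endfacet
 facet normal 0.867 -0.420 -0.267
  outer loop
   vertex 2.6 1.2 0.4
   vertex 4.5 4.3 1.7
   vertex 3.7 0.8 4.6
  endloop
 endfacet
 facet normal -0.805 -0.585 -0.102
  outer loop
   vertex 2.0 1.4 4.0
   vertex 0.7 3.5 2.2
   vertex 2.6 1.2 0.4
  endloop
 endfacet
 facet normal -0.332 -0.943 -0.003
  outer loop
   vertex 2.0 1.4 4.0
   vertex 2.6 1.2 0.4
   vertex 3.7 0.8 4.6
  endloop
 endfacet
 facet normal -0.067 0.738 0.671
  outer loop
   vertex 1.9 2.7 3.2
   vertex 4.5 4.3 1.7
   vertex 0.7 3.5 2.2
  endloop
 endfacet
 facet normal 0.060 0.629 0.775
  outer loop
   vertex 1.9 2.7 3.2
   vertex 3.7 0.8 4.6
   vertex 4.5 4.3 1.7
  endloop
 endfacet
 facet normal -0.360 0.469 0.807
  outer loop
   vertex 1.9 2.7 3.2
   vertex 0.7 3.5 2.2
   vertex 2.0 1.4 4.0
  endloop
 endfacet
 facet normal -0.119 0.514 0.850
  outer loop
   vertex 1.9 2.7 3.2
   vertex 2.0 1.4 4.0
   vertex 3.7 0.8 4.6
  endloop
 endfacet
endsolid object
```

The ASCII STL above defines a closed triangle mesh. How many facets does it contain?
8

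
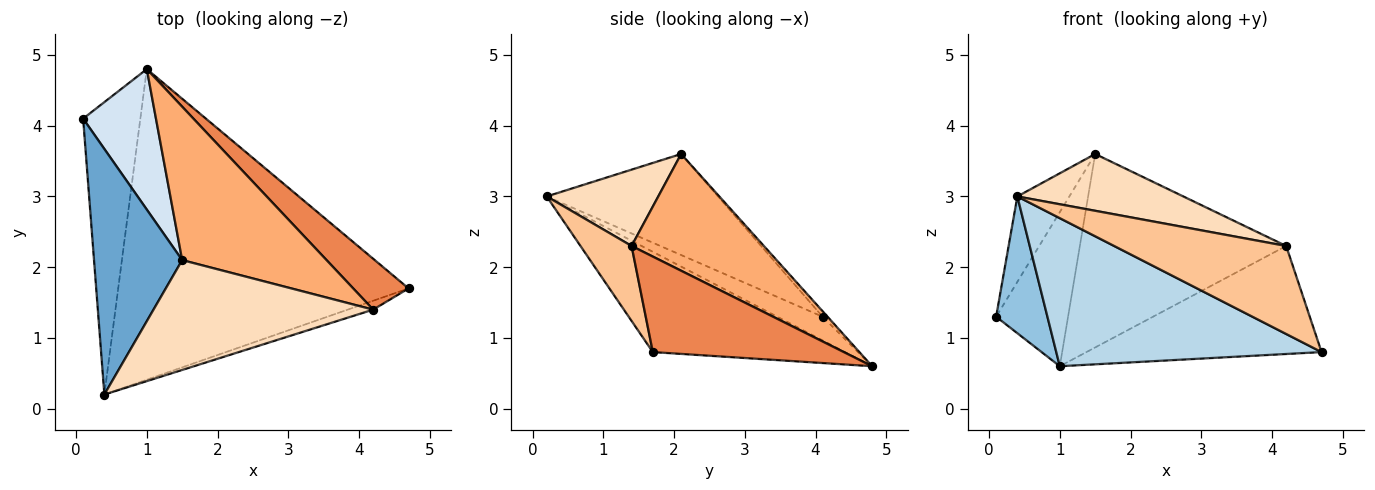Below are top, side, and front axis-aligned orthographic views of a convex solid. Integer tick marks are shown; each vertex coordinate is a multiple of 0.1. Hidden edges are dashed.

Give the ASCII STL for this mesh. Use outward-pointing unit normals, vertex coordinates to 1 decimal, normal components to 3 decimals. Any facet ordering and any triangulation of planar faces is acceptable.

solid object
 facet normal -0.735 0.223 0.641
  outer loop
   vertex 1.5 2.1 3.6
   vertex 0.1 4.1 1.3
   vertex 0.4 0.2 3.0
  endloop
 endfacet
 facet normal -0.351 -0.397 -0.848
  outer loop
   vertex 1.0 4.8 0.6
   vertex 0.4 0.2 3.0
   vertex 0.1 4.1 1.3
  endloop
 endfacet
 facet normal -0.298 -0.411 -0.862
  outer loop
   vertex 1.0 4.8 0.6
   vertex 4.7 1.7 0.8
   vertex 0.4 0.2 3.0
  endloop
 endfacet
 facet normal -0.051 0.738 0.673
  outer loop
   vertex 1.0 4.8 0.6
   vertex 0.1 4.1 1.3
   vertex 1.5 2.1 3.6
  endloop
 endfacet
 facet normal 0.592 0.729 0.343
  outer loop
   vertex 4.2 1.4 2.3
   vertex 4.7 1.7 0.8
   vertex 1.0 4.8 0.6
  endloop
 endfacet
 facet normal 0.449 0.700 0.555
  outer loop
   vertex 4.2 1.4 2.3
   vertex 1.0 4.8 0.6
   vertex 1.5 2.1 3.6
  endloop
 endfacet
 facet normal 0.284 -0.954 -0.096
  outer loop
   vertex 4.2 1.4 2.3
   vertex 0.4 0.2 3.0
   vertex 4.7 1.7 0.8
  endloop
 endfacet
 facet normal 0.295 -0.439 0.849
  outer loop
   vertex 4.2 1.4 2.3
   vertex 1.5 2.1 3.6
   vertex 0.4 0.2 3.0
  endloop
 endfacet
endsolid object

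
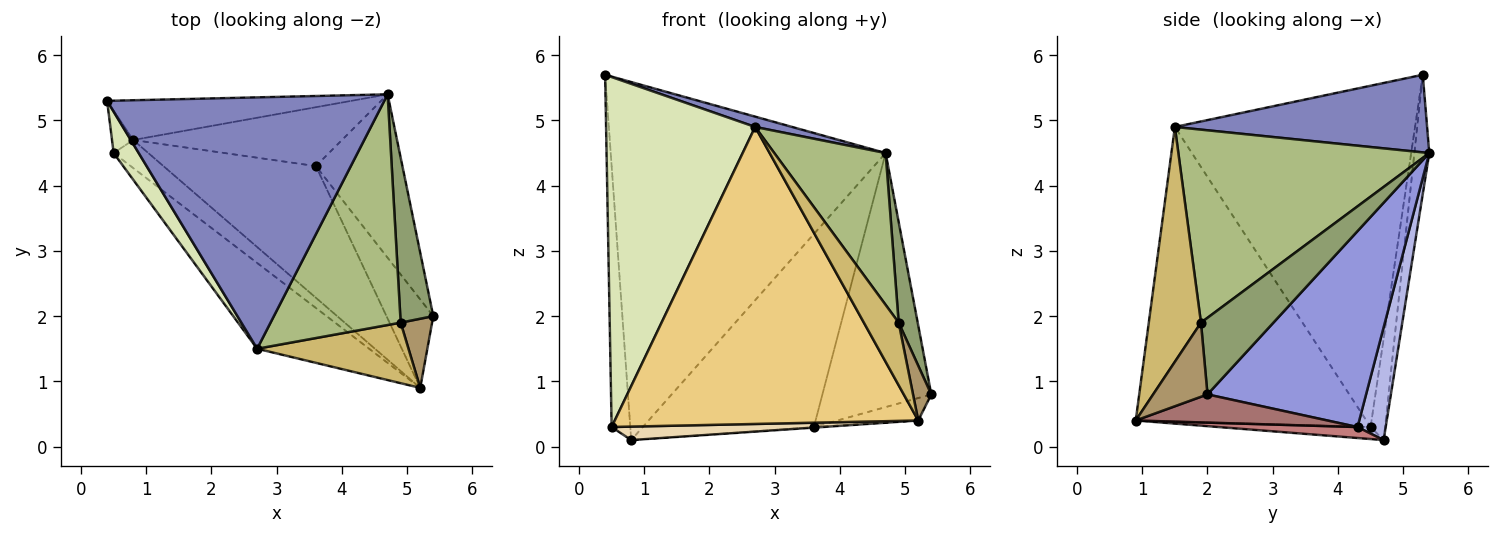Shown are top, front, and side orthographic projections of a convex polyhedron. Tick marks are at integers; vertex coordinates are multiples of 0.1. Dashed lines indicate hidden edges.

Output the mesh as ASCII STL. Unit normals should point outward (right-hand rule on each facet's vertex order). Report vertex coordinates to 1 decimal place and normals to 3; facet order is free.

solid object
 facet normal -0.054 0.992 -0.110
  outer loop
   vertex 0.8 4.7 0.1
   vertex 0.4 5.3 5.7
   vertex 4.7 5.4 4.5
  endloop
 endfacet
 facet normal 0.269 -0.039 0.962
  outer loop
   vertex 2.7 1.5 4.9
   vertex 4.7 5.4 4.5
   vertex 0.4 5.3 5.7
  endloop
 endfacet
 facet normal 0.775 0.532 -0.342
  outer loop
   vertex 3.6 4.3 0.3
   vertex 4.7 5.4 4.5
   vertex 5.4 2.0 0.8
  endloop
 endfacet
 facet normal 0.156 0.945 -0.288
  outer loop
   vertex 3.6 4.3 0.3
   vertex 0.8 4.7 0.1
   vertex 4.7 5.4 4.5
  endloop
 endfacet
 facet normal 0.893 -0.235 0.384
  outer loop
   vertex 4.9 1.9 1.9
   vertex 5.4 2.0 0.8
   vertex 4.7 5.4 4.5
  endloop
 endfacet
 facet normal 0.778 -0.345 0.525
  outer loop
   vertex 4.9 1.9 1.9
   vertex 4.7 5.4 4.5
   vertex 2.7 1.5 4.9
  endloop
 endfacet
 facet normal -0.608 0.784 -0.127
  outer loop
   vertex 0.5 4.5 0.3
   vertex 0.4 5.3 5.7
   vertex 0.8 4.7 0.1
  endloop
 endfacet
 facet normal -0.848 -0.526 0.062
  outer loop
   vertex 0.5 4.5 0.3
   vertex 2.7 1.5 4.9
   vertex 0.4 5.3 5.7
  endloop
 endfacet
 facet normal 0.880 -0.296 0.373
  outer loop
   vertex 5.2 0.9 0.4
   vertex 5.4 2.0 0.8
   vertex 4.9 1.9 1.9
  endloop
 endfacet
 facet normal 0.733 -0.489 0.473
  outer loop
   vertex 5.2 0.9 0.4
   vertex 4.9 1.9 1.9
   vertex 2.7 1.5 4.9
  endloop
 endfacet
 facet normal -0.590 -0.776 -0.224
  outer loop
   vertex 5.2 0.9 0.4
   vertex 2.7 1.5 4.9
   vertex 0.5 4.5 0.3
  endloop
 endfacet
 facet normal -0.298 -0.413 -0.860
  outer loop
   vertex 5.2 0.9 0.4
   vertex 0.5 4.5 0.3
   vertex 0.8 4.7 0.1
  endloop
 endfacet
 facet normal 0.504 0.213 -0.837
  outer loop
   vertex 5.2 0.9 0.4
   vertex 3.6 4.3 0.3
   vertex 5.4 2.0 0.8
  endloop
 endfacet
 facet normal 0.072 0.004 -0.997
  outer loop
   vertex 5.2 0.9 0.4
   vertex 0.8 4.7 0.1
   vertex 3.6 4.3 0.3
  endloop
 endfacet
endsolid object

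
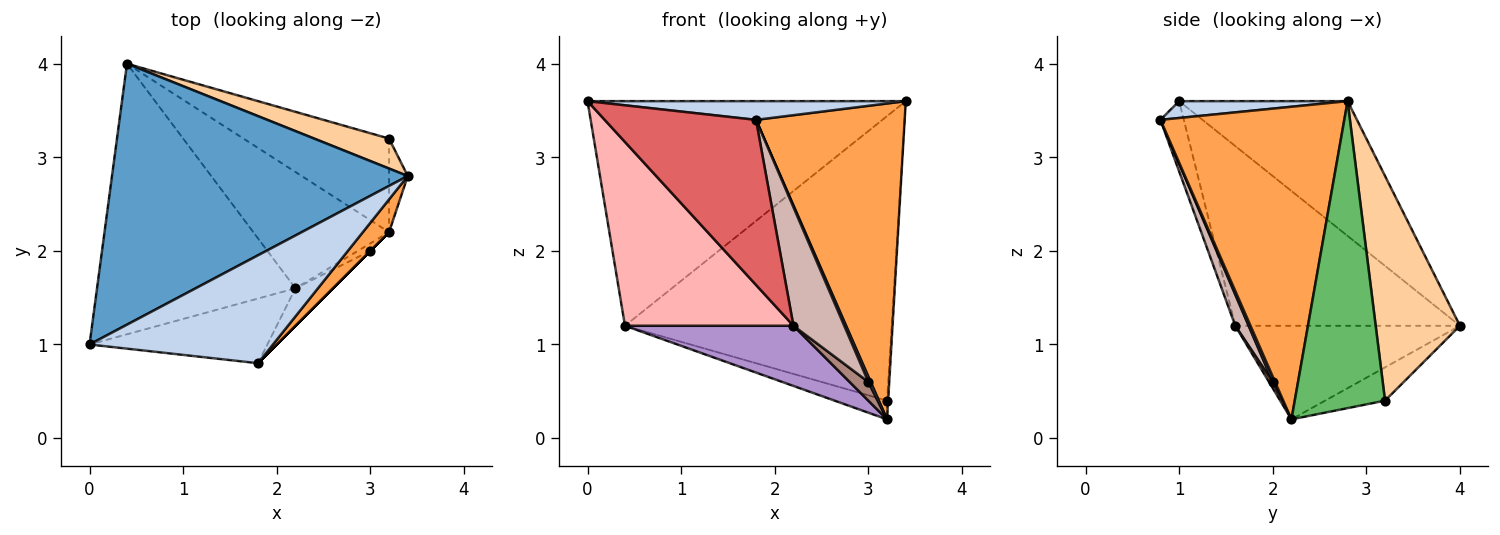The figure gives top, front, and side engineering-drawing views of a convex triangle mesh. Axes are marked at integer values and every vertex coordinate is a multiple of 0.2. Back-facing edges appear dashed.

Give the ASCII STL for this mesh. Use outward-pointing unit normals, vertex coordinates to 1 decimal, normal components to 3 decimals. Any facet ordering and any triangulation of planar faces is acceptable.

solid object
 facet normal -0.326 0.617 0.716
  outer loop
   vertex 0.4 4.0 1.2
   vertex 0.0 1.0 3.6
   vertex 3.4 2.8 3.6
  endloop
 endfacet
 facet normal 0.090 -0.170 0.981
  outer loop
   vertex 1.8 0.8 3.4
   vertex 3.4 2.8 3.6
   vertex 0.0 1.0 3.6
  endloop
 endfacet
 facet normal 0.776 -0.627 0.065
  outer loop
   vertex 1.8 0.8 3.4
   vertex 3.2 2.2 0.2
   vertex 3.4 2.8 3.6
  endloop
 endfacet
 facet normal 0.300 0.949 0.100
  outer loop
   vertex 3.2 3.2 0.4
   vertex 0.4 4.0 1.2
   vertex 3.4 2.8 3.6
  endloop
 endfacet
 facet normal 0.998 0.012 -0.061
  outer loop
   vertex 3.2 3.2 0.4
   vertex 3.4 2.8 3.6
   vertex 3.2 2.2 0.2
  endloop
 endfacet
 facet normal -0.219 0.191 -0.957
  outer loop
   vertex 3.2 3.2 0.4
   vertex 3.2 2.2 0.2
   vertex 0.4 4.0 1.2
  endloop
 endfacet
 facet normal -0.143 -0.922 -0.361
  outer loop
   vertex 2.2 1.6 1.2
   vertex 1.8 0.8 3.4
   vertex 0.0 1.0 3.6
  endloop
 endfacet
 facet normal -0.600 -0.450 -0.662
  outer loop
   vertex 2.2 1.6 1.2
   vertex 0.0 1.0 3.6
   vertex 0.4 4.0 1.2
  endloop
 endfacet
 facet normal -0.522 -0.392 -0.757
  outer loop
   vertex 2.2 1.6 1.2
   vertex 0.4 4.0 1.2
   vertex 3.2 2.2 0.2
  endloop
 endfacet
 facet normal 0.707 -0.707 0.000
  outer loop
   vertex 3.0 2.0 0.6
   vertex 3.2 2.2 0.2
   vertex 1.8 0.8 3.4
  endloop
 endfacet
 facet normal 0.183 -0.913 -0.365
  outer loop
   vertex 3.0 2.0 0.6
   vertex 2.2 1.6 1.2
   vertex 3.2 2.2 0.2
  endloop
 endfacet
 facet normal 0.243 -0.925 -0.292
  outer loop
   vertex 3.0 2.0 0.6
   vertex 1.8 0.8 3.4
   vertex 2.2 1.6 1.2
  endloop
 endfacet
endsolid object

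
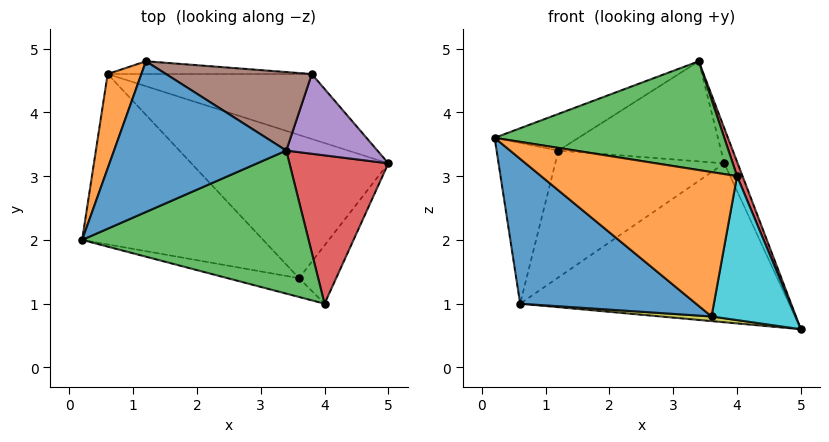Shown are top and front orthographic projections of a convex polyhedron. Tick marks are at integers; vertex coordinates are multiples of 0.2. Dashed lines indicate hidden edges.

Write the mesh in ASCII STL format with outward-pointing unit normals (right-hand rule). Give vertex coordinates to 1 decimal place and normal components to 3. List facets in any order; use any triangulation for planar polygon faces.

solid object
 facet normal -0.424 0.214 0.880
  outer loop
   vertex 3.4 3.4 4.8
   vertex 1.2 4.8 3.4
   vertex 0.2 2.0 3.6
  endloop
 endfacet
 facet normal -0.918 0.342 0.201
  outer loop
   vertex 0.6 4.6 1.0
   vertex 0.2 2.0 3.6
   vertex 1.2 4.8 3.4
  endloop
 endfacet
 facet normal -0.034 -0.605 0.795
  outer loop
   vertex 4.0 1.0 3.0
   vertex 3.4 3.4 4.8
   vertex 0.2 2.0 3.6
  endloop
 endfacet
 facet normal 0.933 -0.035 0.357
  outer loop
   vertex 4.0 1.0 3.0
   vertex 5.0 3.2 0.6
   vertex 3.4 3.4 4.8
  endloop
 endfacet
 facet normal 0.926 0.152 0.346
  outer loop
   vertex 3.8 4.6 3.2
   vertex 3.4 3.4 4.8
   vertex 5.0 3.2 0.6
  endloop
 endfacet
 facet normal 0.107 0.782 0.614
  outer loop
   vertex 3.8 4.6 3.2
   vertex 1.2 4.8 3.4
   vertex 3.4 3.4 4.8
  endloop
 endfacet
 facet normal 0.252 0.896 -0.366
  outer loop
   vertex 3.8 4.6 3.2
   vertex 5.0 3.2 0.6
   vertex 0.6 4.6 1.0
  endloop
 endfacet
 facet normal 0.069 0.993 -0.100
  outer loop
   vertex 3.8 4.6 3.2
   vertex 0.6 4.6 1.0
   vertex 1.2 4.8 3.4
  endloop
 endfacet
 facet normal -0.101 -0.032 -0.994
  outer loop
   vertex 3.6 1.4 0.8
   vertex 0.6 4.6 1.0
   vertex 5.0 3.2 0.6
  endloop
 endfacet
 facet normal 0.751 -0.612 -0.248
  outer loop
   vertex 3.6 1.4 0.8
   vertex 5.0 3.2 0.6
   vertex 4.0 1.0 3.0
  endloop
 endfacet
 facet normal -0.596 -0.520 -0.612
  outer loop
   vertex 3.6 1.4 0.8
   vertex 0.2 2.0 3.6
   vertex 0.6 4.6 1.0
  endloop
 endfacet
 facet normal -0.271 -0.955 -0.124
  outer loop
   vertex 3.6 1.4 0.8
   vertex 4.0 1.0 3.0
   vertex 0.2 2.0 3.6
  endloop
 endfacet
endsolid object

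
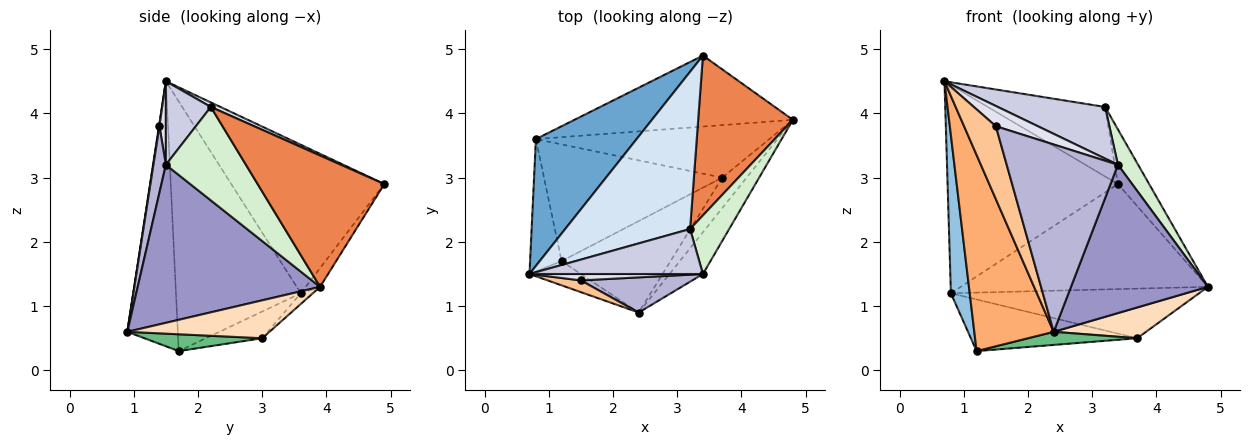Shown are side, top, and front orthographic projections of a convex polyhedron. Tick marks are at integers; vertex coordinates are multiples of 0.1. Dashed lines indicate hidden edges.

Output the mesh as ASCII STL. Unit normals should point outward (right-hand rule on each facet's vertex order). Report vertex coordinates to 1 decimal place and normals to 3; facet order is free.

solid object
 facet normal -0.609 0.678 0.413
  outer loop
   vertex 0.8 3.6 1.2
   vertex 0.7 1.5 4.5
   vertex 3.4 4.9 2.9
  endloop
 endfacet
 facet normal -0.981 -0.148 -0.124
  outer loop
   vertex 0.8 3.6 1.2
   vertex 1.2 1.7 0.3
   vertex 0.7 1.5 4.5
  endloop
 endfacet
 facet normal -0.048 0.828 -0.559
  outer loop
   vertex 0.8 3.6 1.2
   vertex 3.4 4.9 2.9
   vertex 4.8 3.9 1.3
  endloop
 endfacet
 facet normal 0.033 0.404 0.914
  outer loop
   vertex 3.2 2.2 4.1
   vertex 3.4 4.9 2.9
   vertex 0.7 1.5 4.5
  endloop
 endfacet
 facet normal 0.795 0.196 0.574
  outer loop
   vertex 3.2 2.2 4.1
   vertex 4.8 3.9 1.3
   vertex 3.4 4.9 2.9
  endloop
 endfacet
 facet normal -0.534 -0.839 -0.104
  outer loop
   vertex 2.4 0.9 0.6
   vertex 0.7 1.5 4.5
   vertex 1.2 1.7 0.3
  endloop
 endfacet
 facet normal 0.015 -0.987 0.159
  outer loop
   vertex 2.4 0.9 0.6
   vertex 1.5 1.4 3.8
   vertex 0.7 1.5 4.5
  endloop
 endfacet
 facet normal 0.738 -0.479 -0.475
  outer loop
   vertex 3.7 3.0 0.5
   vertex 4.8 3.9 1.3
   vertex 2.4 0.9 0.6
  endloop
 endfacet
 facet normal 0.151 -0.140 -0.979
  outer loop
   vertex 3.7 3.0 0.5
   vertex 2.4 0.9 0.6
   vertex 1.2 1.7 0.3
  endloop
 endfacet
 facet normal -0.033 0.686 -0.726
  outer loop
   vertex 3.7 3.0 0.5
   vertex 0.8 3.6 1.2
   vertex 4.8 3.9 1.3
  endloop
 endfacet
 facet normal -0.136 0.401 -0.906
  outer loop
   vertex 3.7 3.0 0.5
   vertex 1.2 1.7 0.3
   vertex 0.8 3.6 1.2
  endloop
 endfacet
 facet normal 0.899 -0.227 0.376
  outer loop
   vertex 3.4 1.5 3.2
   vertex 4.8 3.9 1.3
   vertex 3.2 2.2 4.1
  endloop
 endfacet
 facet normal 0.789 -0.592 -0.167
  outer loop
   vertex 3.4 1.5 3.2
   vertex 2.4 0.9 0.6
   vertex 4.8 3.9 1.3
  endloop
 endfacet
 facet normal 0.109 -0.977 0.183
  outer loop
   vertex 3.4 1.5 3.2
   vertex 1.5 1.4 3.8
   vertex 2.4 0.9 0.6
  endloop
 endfacet
 facet normal 0.302 -0.719 0.626
  outer loop
   vertex 3.4 1.5 3.2
   vertex 3.2 2.2 4.1
   vertex 0.7 1.5 4.5
  endloop
 endfacet
 facet normal 0.144 -0.943 0.300
  outer loop
   vertex 3.4 1.5 3.2
   vertex 0.7 1.5 4.5
   vertex 1.5 1.4 3.8
  endloop
 endfacet
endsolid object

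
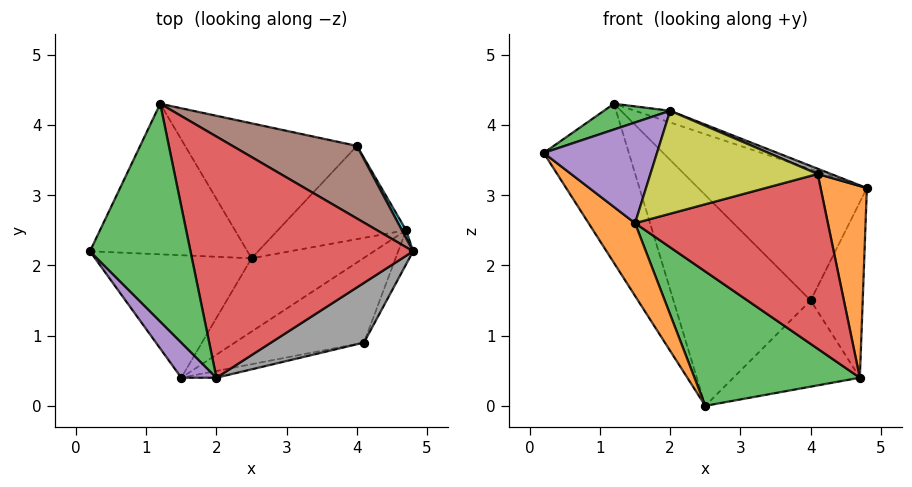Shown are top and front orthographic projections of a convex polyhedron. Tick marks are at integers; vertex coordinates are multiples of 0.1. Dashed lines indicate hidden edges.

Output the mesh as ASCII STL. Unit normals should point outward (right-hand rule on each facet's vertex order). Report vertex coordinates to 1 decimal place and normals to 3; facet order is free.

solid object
 facet normal -0.722 0.502 -0.475
  outer loop
   vertex 2.5 2.1 0.0
   vertex 0.2 2.2 3.6
   vertex 1.2 4.3 4.3
  endloop
 endfacet
 facet normal -0.807 -0.301 -0.507
  outer loop
   vertex 1.5 0.4 2.6
   vertex 0.2 2.2 3.6
   vertex 2.5 2.1 0.0
  endloop
 endfacet
 facet normal -0.409 -0.107 0.906
  outer loop
   vertex 2.0 0.4 4.2
   vertex 1.2 4.3 4.3
   vertex 0.2 2.2 3.6
  endloop
 endfacet
 facet normal 0.340 0.046 0.939
  outer loop
   vertex 2.0 0.4 4.2
   vertex 4.8 2.2 3.1
   vertex 1.2 4.3 4.3
  endloop
 endfacet
 facet normal -0.725 -0.650 0.227
  outer loop
   vertex 2.0 0.4 4.2
   vertex 0.2 2.2 3.6
   vertex 1.5 0.4 2.6
  endloop
 endfacet
 facet normal 0.558 0.726 0.402
  outer loop
   vertex 4.0 3.7 1.5
   vertex 1.2 4.3 4.3
   vertex 4.8 2.2 3.1
  endloop
 endfacet
 facet normal -0.338 0.793 -0.508
  outer loop
   vertex 4.0 3.7 1.5
   vertex 2.5 2.1 0.0
   vertex 1.2 4.3 4.3
  endloop
 endfacet
 facet normal 0.409 -0.080 0.909
  outer loop
   vertex 4.1 0.9 3.3
   vertex 4.8 2.2 3.1
   vertex 2.0 0.4 4.2
  endloop
 endfacet
 facet normal 0.205 -0.977 -0.064
  outer loop
   vertex 4.1 0.9 3.3
   vertex 2.0 0.4 4.2
   vertex 1.5 0.4 2.6
  endloop
 endfacet
 facet normal 0.872 0.489 0.022
  outer loop
   vertex 4.7 2.5 0.4
   vertex 4.0 3.7 1.5
   vertex 4.8 2.2 3.1
  endloop
 endfacet
 facet normal 0.010 0.679 -0.734
  outer loop
   vertex 4.7 2.5 0.4
   vertex 2.5 2.1 0.0
   vertex 4.0 3.7 1.5
  endloop
 endfacet
 facet normal 0.872 -0.483 -0.086
  outer loop
   vertex 4.7 2.5 0.4
   vertex 4.8 2.2 3.1
   vertex 4.1 0.9 3.3
  endloop
 endfacet
 facet normal 0.240 -0.852 -0.465
  outer loop
   vertex 4.7 2.5 0.4
   vertex 1.5 0.4 2.6
   vertex 2.5 2.1 0.0
  endloop
 endfacet
 facet normal 0.279 -0.864 -0.419
  outer loop
   vertex 4.7 2.5 0.4
   vertex 4.1 0.9 3.3
   vertex 1.5 0.4 2.6
  endloop
 endfacet
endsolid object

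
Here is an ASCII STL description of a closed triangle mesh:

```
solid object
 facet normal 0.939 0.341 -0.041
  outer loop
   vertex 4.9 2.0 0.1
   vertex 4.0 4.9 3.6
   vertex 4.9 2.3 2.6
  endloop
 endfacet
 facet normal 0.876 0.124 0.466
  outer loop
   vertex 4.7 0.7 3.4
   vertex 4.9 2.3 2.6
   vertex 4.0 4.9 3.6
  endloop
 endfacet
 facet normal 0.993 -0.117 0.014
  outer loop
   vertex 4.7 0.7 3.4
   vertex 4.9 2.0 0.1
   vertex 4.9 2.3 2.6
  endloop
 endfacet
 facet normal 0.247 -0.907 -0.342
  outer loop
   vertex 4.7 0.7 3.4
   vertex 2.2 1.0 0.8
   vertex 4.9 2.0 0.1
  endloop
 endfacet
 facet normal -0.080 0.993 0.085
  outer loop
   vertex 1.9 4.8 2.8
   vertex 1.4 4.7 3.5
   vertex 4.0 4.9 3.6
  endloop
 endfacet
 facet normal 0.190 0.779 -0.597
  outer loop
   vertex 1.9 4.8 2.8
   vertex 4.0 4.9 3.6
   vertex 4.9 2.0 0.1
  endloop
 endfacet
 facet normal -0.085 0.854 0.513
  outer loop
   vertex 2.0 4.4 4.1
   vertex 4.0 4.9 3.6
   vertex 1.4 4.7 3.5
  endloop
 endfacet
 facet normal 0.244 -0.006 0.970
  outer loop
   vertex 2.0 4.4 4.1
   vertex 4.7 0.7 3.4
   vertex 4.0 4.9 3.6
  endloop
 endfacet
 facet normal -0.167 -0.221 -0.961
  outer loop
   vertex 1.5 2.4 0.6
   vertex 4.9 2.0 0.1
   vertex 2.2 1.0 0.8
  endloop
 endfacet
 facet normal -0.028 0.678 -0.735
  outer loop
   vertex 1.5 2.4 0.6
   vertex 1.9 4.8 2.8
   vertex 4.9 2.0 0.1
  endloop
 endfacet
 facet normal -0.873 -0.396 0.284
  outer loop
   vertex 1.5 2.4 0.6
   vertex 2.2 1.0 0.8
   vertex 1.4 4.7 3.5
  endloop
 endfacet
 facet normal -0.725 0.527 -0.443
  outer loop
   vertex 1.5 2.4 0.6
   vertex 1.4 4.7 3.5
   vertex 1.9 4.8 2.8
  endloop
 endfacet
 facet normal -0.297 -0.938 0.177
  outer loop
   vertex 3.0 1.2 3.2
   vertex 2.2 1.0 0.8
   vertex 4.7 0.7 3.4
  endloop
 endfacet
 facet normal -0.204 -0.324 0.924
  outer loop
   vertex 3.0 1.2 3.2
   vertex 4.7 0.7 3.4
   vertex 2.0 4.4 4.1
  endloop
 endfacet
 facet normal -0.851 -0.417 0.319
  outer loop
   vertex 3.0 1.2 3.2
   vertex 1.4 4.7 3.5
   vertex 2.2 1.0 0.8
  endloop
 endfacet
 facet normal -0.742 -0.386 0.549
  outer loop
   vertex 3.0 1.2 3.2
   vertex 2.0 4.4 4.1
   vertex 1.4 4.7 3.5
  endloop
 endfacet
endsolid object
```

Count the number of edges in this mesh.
24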